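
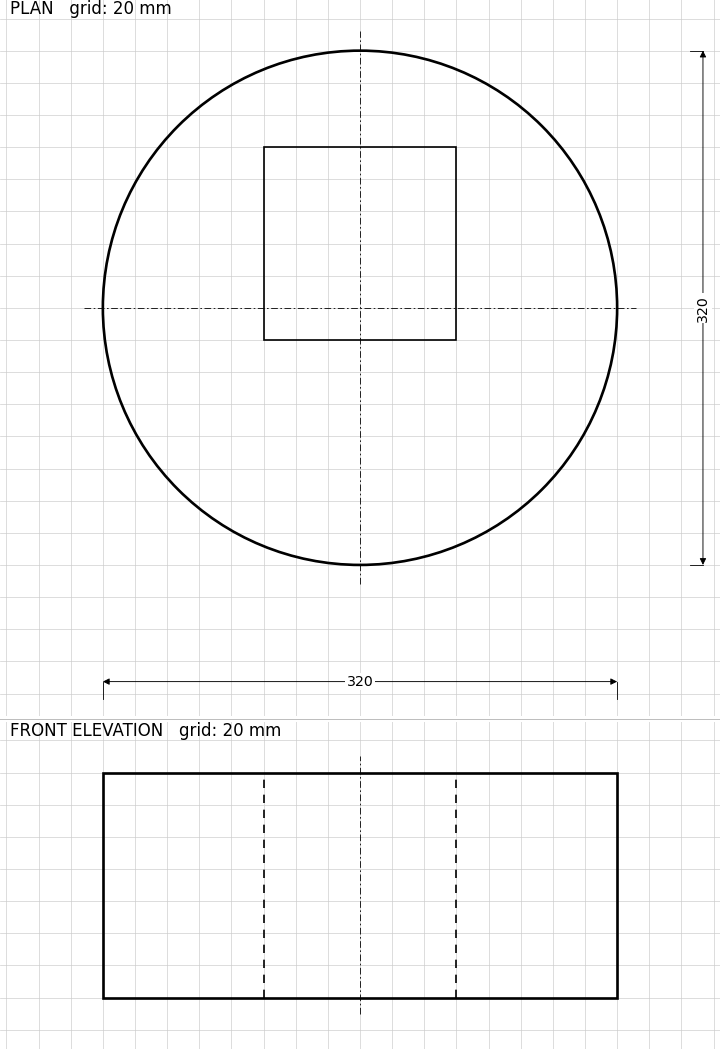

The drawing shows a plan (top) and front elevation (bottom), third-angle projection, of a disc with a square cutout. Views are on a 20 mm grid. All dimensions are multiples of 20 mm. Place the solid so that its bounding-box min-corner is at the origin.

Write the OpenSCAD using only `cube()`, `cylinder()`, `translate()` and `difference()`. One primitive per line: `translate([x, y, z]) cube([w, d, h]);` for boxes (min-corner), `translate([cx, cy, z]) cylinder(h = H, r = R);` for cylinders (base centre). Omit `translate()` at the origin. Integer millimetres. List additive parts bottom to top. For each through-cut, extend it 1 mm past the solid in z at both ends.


difference() {
  translate([160, 160, 0]) cylinder(h = 140, r = 160);
  translate([100, 140, -1]) cube([120, 120, 142]);
}


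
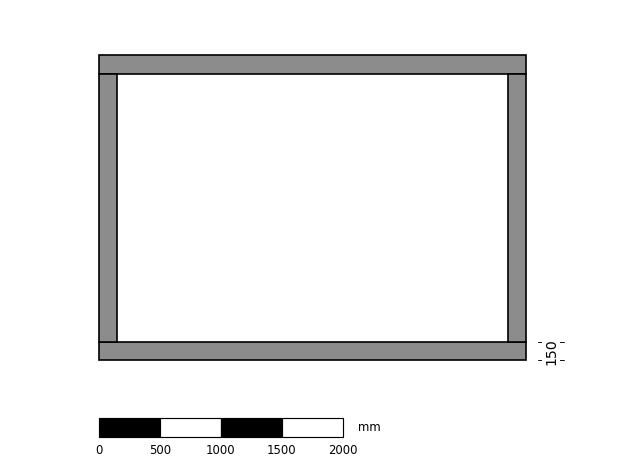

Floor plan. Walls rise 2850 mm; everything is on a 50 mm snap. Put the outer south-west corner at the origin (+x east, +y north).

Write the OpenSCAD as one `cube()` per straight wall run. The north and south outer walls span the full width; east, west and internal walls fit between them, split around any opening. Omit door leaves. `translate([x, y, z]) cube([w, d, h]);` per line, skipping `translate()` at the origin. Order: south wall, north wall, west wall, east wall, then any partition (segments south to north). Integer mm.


cube([3500, 150, 2850]);
translate([0, 2350, 0]) cube([3500, 150, 2850]);
translate([0, 150, 0]) cube([150, 2200, 2850]);
translate([3350, 150, 0]) cube([150, 2200, 2850]);


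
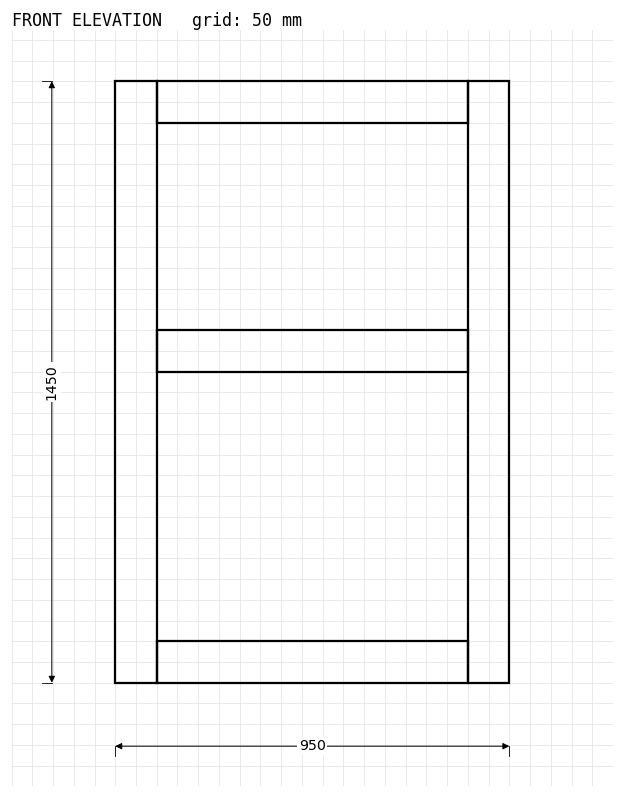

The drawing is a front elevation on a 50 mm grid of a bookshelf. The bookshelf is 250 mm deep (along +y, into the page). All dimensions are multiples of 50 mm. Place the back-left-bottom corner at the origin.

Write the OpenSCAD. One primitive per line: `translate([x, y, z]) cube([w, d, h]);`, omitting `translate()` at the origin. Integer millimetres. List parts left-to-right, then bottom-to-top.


cube([100, 250, 1450]);
translate([100, 0, 0]) cube([750, 250, 100]);
translate([100, 0, 750]) cube([750, 250, 100]);
translate([100, 0, 1350]) cube([750, 250, 100]);
translate([850, 0, 0]) cube([100, 250, 1450]);


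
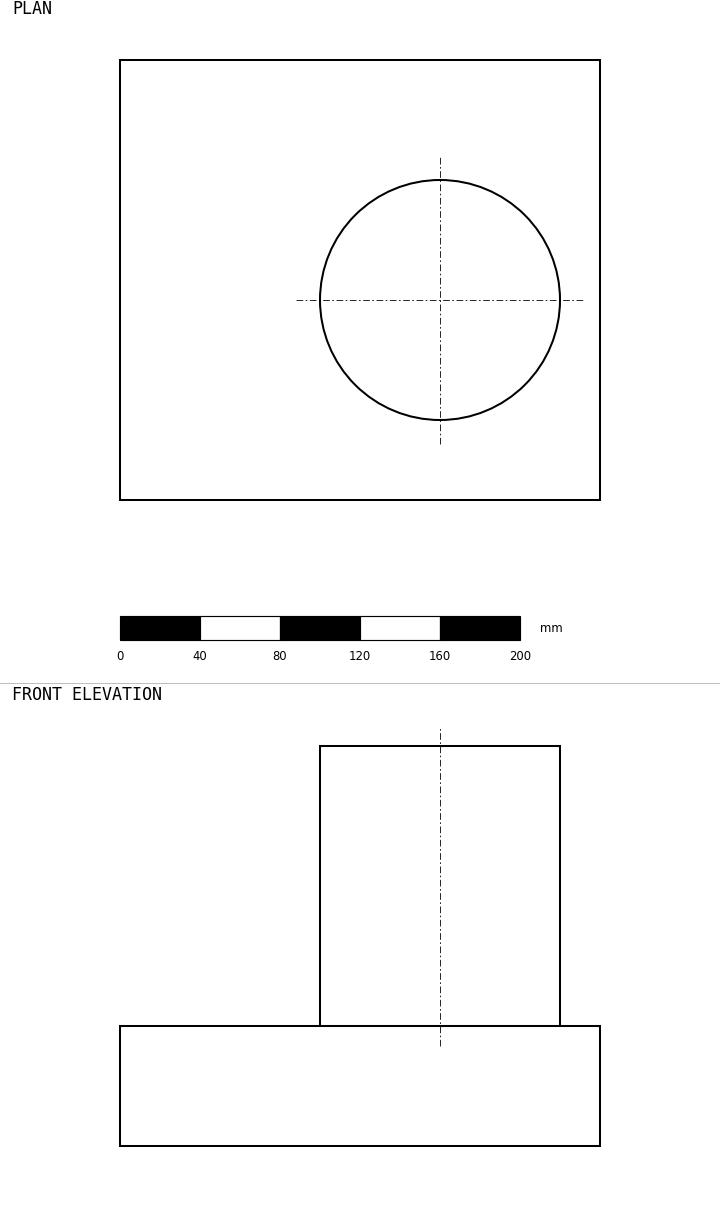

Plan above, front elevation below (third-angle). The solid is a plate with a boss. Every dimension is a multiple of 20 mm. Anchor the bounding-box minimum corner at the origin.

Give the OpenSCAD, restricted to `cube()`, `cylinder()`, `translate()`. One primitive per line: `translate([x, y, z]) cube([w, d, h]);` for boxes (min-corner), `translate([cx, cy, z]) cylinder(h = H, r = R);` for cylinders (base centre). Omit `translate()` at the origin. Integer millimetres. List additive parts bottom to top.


cube([240, 220, 60]);
translate([160, 100, 60]) cylinder(h = 140, r = 60);


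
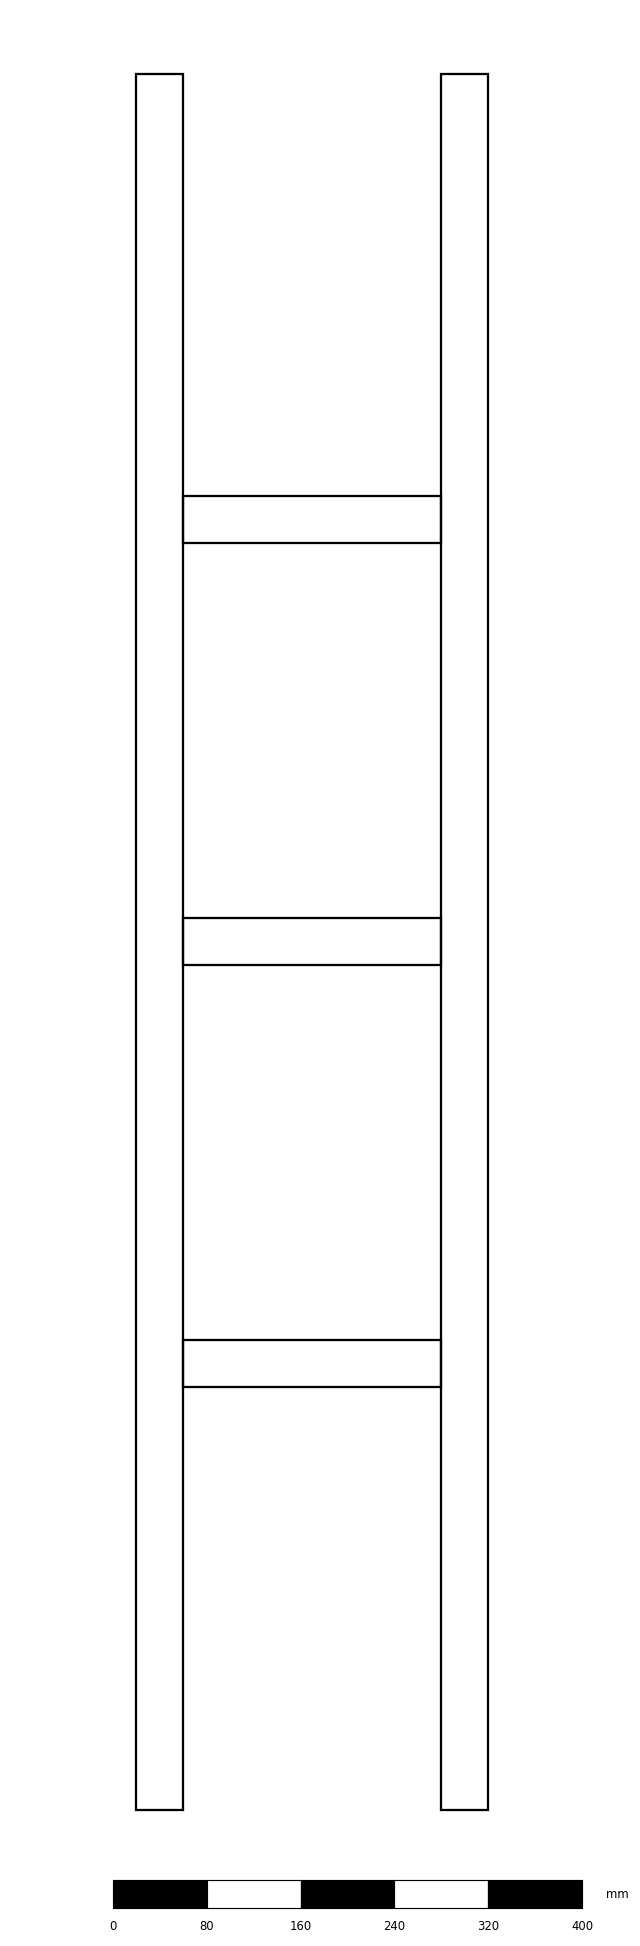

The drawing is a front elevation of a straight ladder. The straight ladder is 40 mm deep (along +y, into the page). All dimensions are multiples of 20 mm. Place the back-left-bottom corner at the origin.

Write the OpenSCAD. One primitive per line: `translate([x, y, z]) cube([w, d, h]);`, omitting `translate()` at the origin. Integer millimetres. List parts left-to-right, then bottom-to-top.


cube([40, 40, 1480]);
translate([40, 0, 360]) cube([220, 40, 40]);
translate([40, 0, 720]) cube([220, 40, 40]);
translate([40, 0, 1080]) cube([220, 40, 40]);
translate([260, 0, 0]) cube([40, 40, 1480]);


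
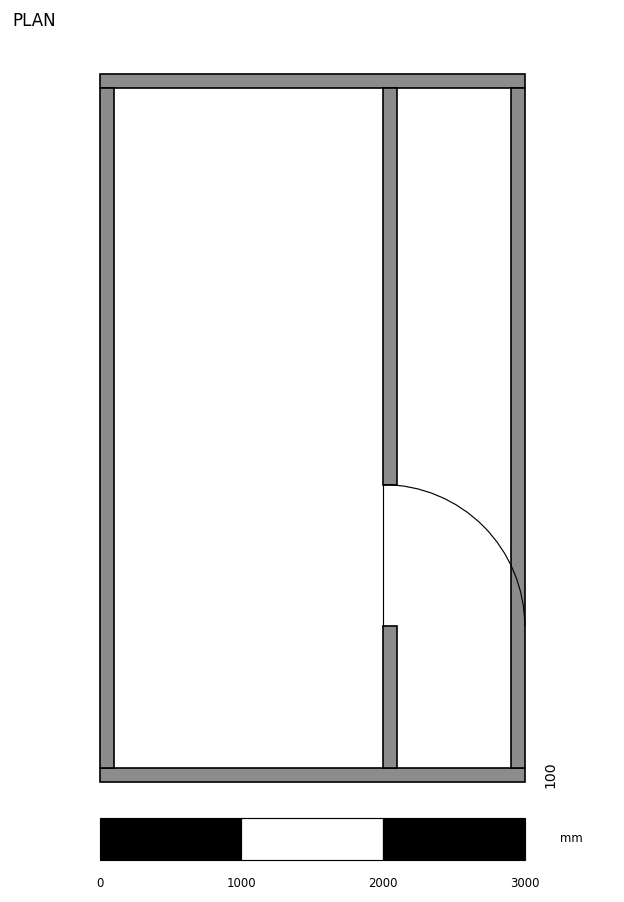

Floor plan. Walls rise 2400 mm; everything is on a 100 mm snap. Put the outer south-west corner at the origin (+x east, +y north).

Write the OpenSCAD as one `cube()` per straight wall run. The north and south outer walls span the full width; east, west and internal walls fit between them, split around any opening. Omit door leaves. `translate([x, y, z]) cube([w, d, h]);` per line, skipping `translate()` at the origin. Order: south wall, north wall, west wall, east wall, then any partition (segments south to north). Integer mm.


cube([3000, 100, 2400]);
translate([0, 4900, 0]) cube([3000, 100, 2400]);
translate([0, 100, 0]) cube([100, 4800, 2400]);
translate([2900, 100, 0]) cube([100, 4800, 2400]);
translate([2000, 100, 0]) cube([100, 1000, 2400]);
translate([2000, 2100, 0]) cube([100, 2800, 2400]);


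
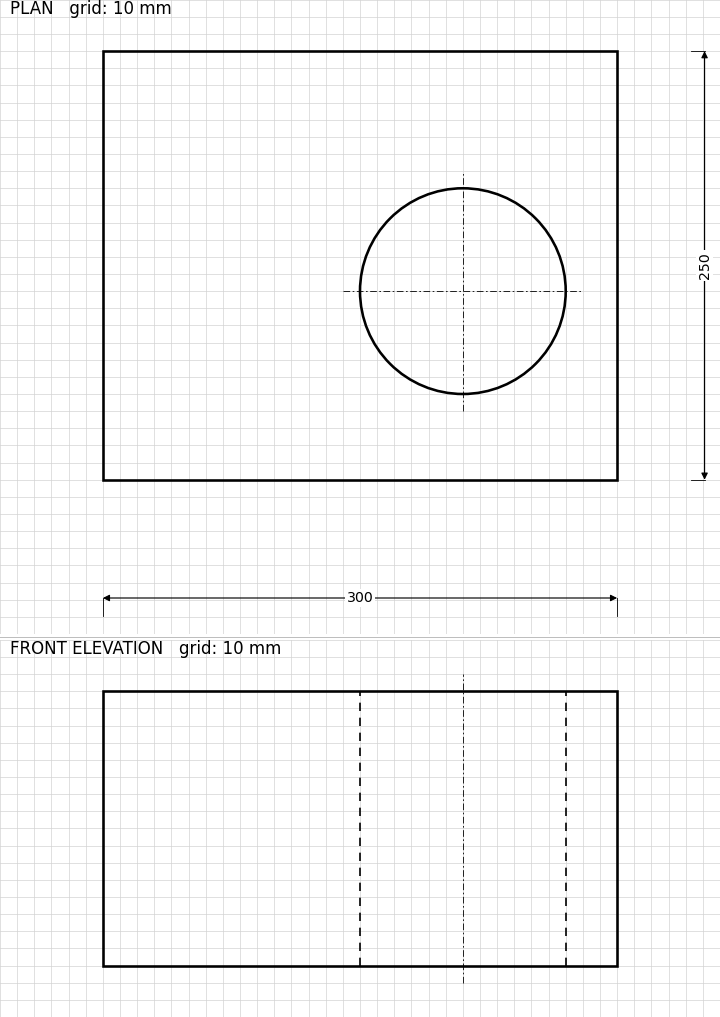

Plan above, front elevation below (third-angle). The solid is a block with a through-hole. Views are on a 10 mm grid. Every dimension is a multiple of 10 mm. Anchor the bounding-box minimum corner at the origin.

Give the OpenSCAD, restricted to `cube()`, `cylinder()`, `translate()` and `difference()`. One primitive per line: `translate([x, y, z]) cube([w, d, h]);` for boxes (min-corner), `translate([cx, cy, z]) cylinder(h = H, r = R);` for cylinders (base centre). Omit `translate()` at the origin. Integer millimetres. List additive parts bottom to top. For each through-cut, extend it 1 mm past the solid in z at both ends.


difference() {
  cube([300, 250, 160]);
  translate([210, 110, -1]) cylinder(h = 162, r = 60);
}


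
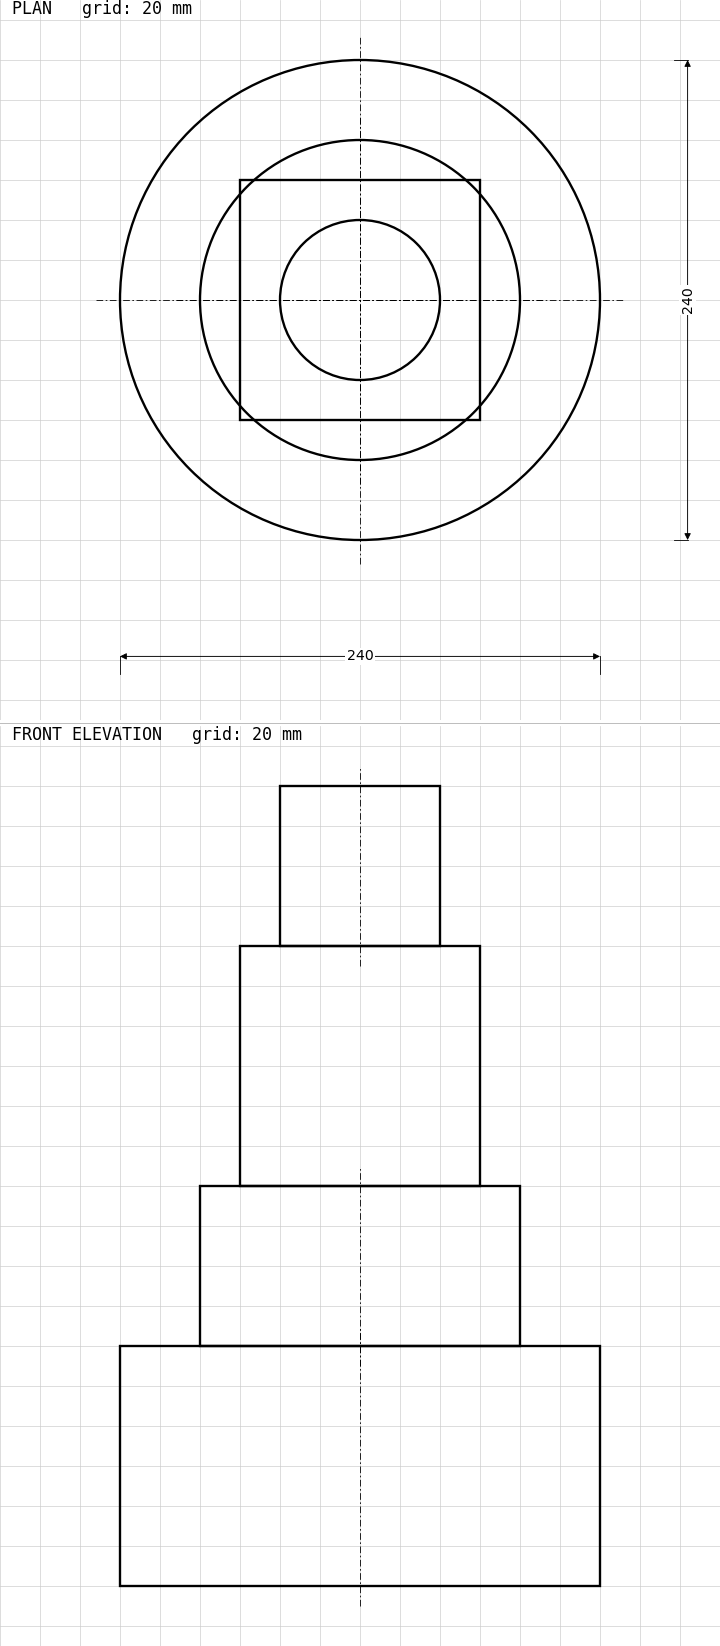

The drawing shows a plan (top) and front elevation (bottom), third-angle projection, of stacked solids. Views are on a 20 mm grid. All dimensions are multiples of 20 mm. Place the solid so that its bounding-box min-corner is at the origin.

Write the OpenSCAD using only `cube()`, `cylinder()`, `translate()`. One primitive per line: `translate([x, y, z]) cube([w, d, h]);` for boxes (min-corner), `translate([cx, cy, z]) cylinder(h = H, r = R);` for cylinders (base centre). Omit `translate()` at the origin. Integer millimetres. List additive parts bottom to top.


translate([120, 120, 0]) cylinder(h = 120, r = 120);
translate([120, 120, 120]) cylinder(h = 80, r = 80);
translate([60, 60, 200]) cube([120, 120, 120]);
translate([120, 120, 320]) cylinder(h = 80, r = 40);


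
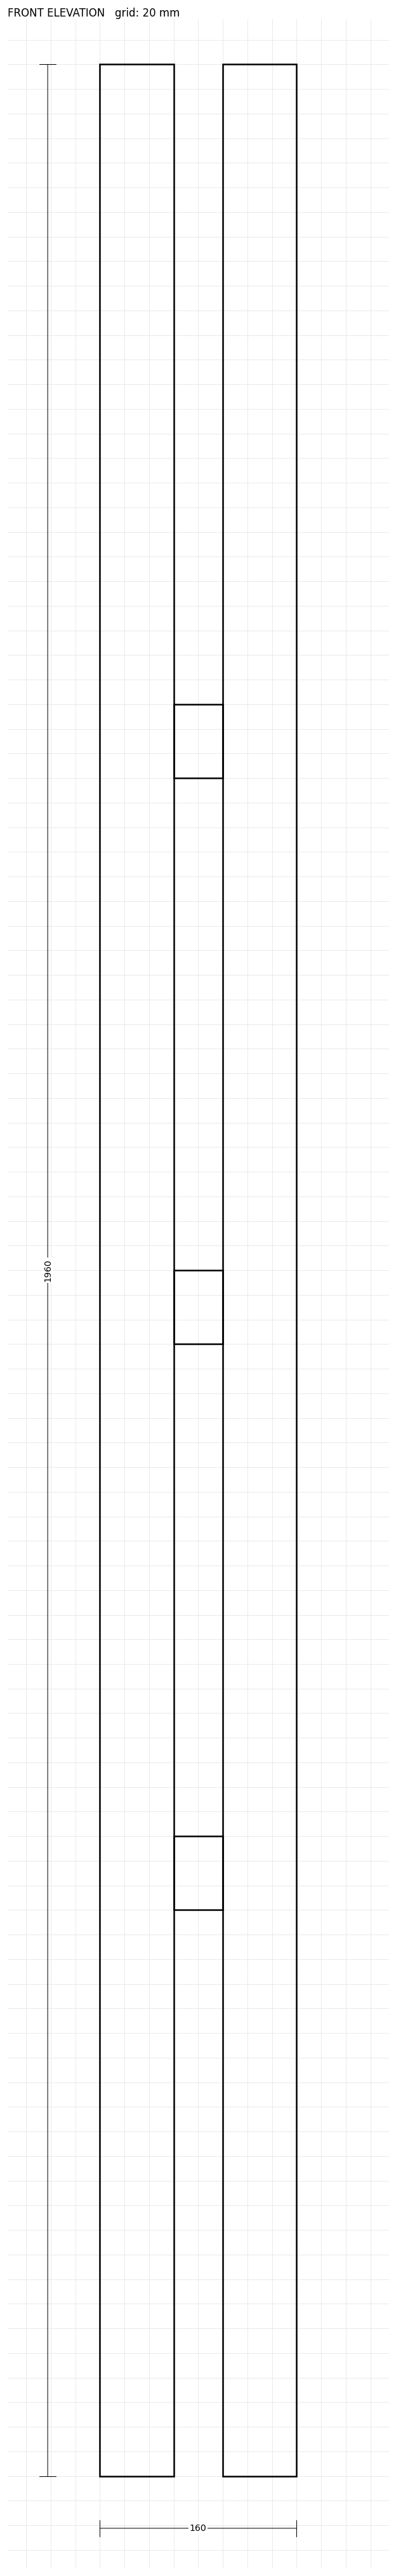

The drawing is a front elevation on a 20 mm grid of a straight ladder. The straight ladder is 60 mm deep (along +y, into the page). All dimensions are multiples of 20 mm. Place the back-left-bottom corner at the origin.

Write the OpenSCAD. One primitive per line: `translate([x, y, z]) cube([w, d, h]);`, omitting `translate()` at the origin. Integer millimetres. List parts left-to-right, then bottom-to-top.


cube([60, 60, 1960]);
translate([60, 0, 460]) cube([40, 60, 60]);
translate([60, 0, 920]) cube([40, 60, 60]);
translate([60, 0, 1380]) cube([40, 60, 60]);
translate([100, 0, 0]) cube([60, 60, 1960]);


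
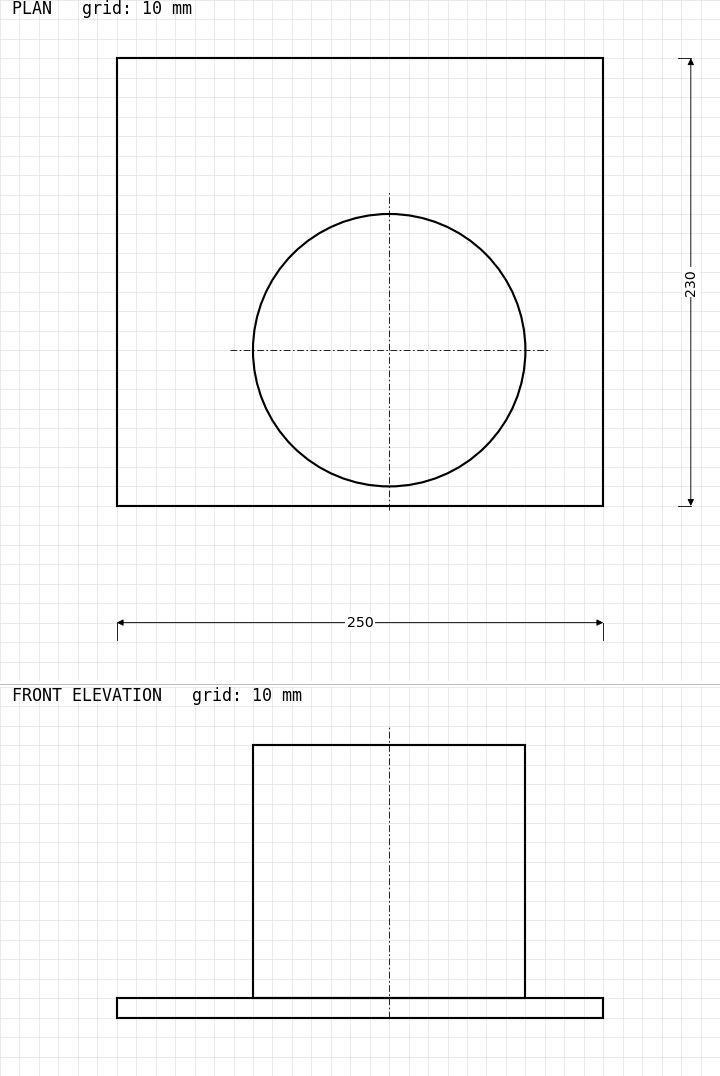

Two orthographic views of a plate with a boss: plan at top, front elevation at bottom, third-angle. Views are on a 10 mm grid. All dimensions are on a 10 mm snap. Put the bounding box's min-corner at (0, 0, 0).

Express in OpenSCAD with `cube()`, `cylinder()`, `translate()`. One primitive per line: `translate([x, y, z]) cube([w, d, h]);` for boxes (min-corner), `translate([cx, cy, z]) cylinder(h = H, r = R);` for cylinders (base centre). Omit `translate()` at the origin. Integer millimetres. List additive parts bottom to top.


cube([250, 230, 10]);
translate([140, 80, 10]) cylinder(h = 130, r = 70);


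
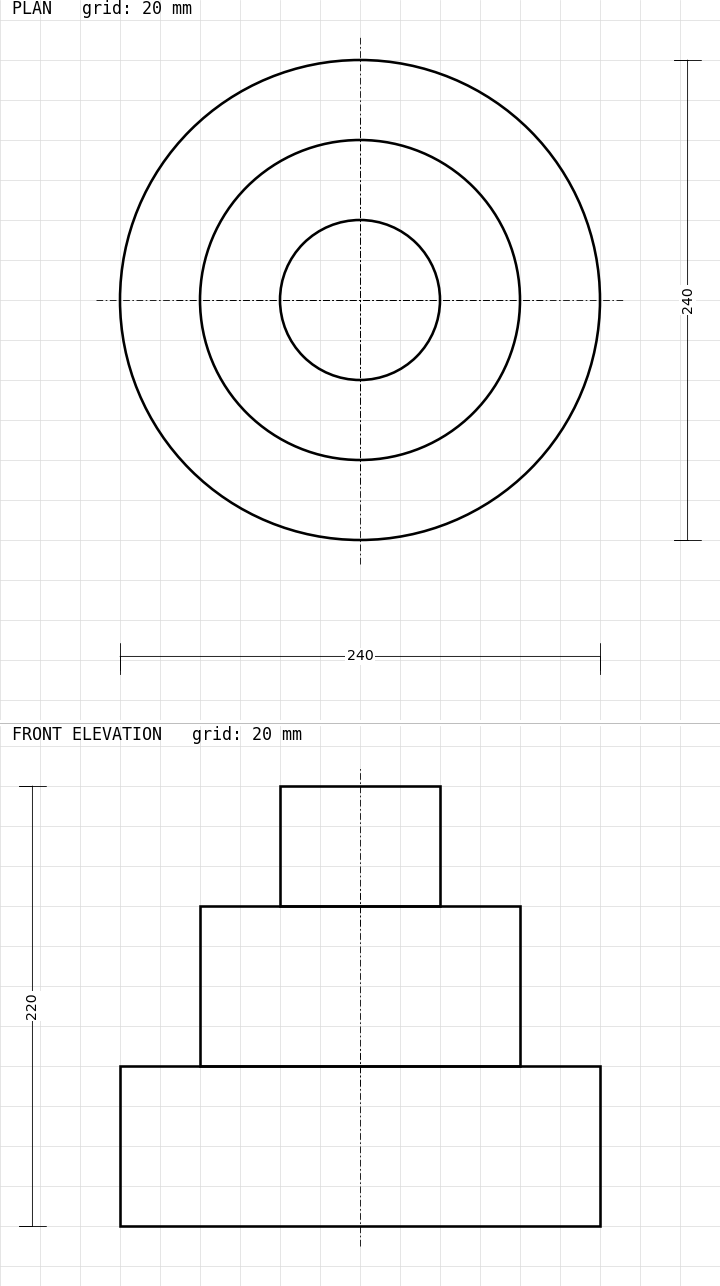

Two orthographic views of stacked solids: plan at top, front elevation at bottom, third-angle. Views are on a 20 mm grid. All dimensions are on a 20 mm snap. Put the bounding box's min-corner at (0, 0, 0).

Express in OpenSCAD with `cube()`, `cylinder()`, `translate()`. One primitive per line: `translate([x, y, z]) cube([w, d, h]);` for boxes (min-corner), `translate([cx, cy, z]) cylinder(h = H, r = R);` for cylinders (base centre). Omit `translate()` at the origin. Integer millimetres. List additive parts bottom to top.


translate([120, 120, 0]) cylinder(h = 80, r = 120);
translate([120, 120, 80]) cylinder(h = 80, r = 80);
translate([120, 120, 160]) cylinder(h = 60, r = 40);


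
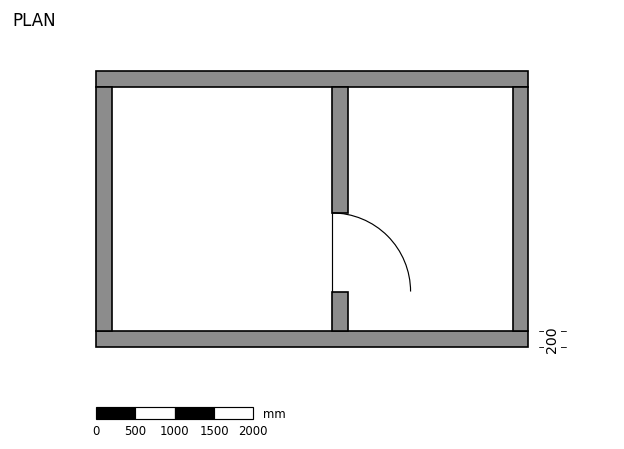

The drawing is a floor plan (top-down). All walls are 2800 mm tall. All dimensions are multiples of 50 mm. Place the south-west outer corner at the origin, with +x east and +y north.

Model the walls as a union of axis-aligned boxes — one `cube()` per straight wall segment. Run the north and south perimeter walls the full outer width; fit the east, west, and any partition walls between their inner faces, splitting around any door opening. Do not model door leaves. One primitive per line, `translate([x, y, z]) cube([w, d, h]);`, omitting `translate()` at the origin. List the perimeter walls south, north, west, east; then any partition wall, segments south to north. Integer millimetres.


cube([5500, 200, 2800]);
translate([0, 3300, 0]) cube([5500, 200, 2800]);
translate([0, 200, 0]) cube([200, 3100, 2800]);
translate([5300, 200, 0]) cube([200, 3100, 2800]);
translate([3000, 200, 0]) cube([200, 500, 2800]);
translate([3000, 1700, 0]) cube([200, 1600, 2800]);


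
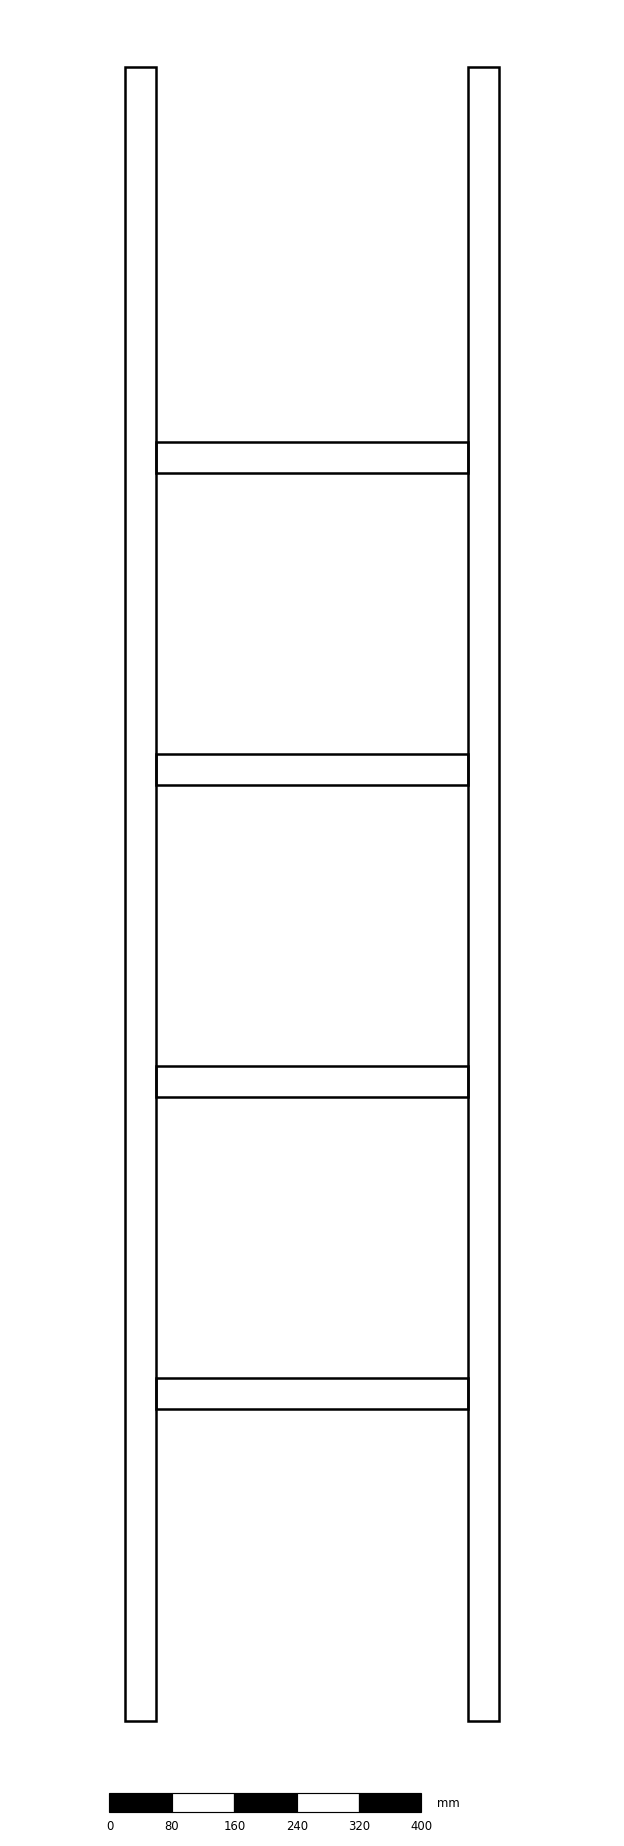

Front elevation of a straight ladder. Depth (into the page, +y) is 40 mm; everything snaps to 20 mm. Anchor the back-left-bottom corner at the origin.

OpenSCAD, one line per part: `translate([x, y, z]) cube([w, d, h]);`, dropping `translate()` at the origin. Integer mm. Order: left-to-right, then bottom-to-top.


cube([40, 40, 2120]);
translate([40, 0, 400]) cube([400, 40, 40]);
translate([40, 0, 800]) cube([400, 40, 40]);
translate([40, 0, 1200]) cube([400, 40, 40]);
translate([40, 0, 1600]) cube([400, 40, 40]);
translate([440, 0, 0]) cube([40, 40, 2120]);


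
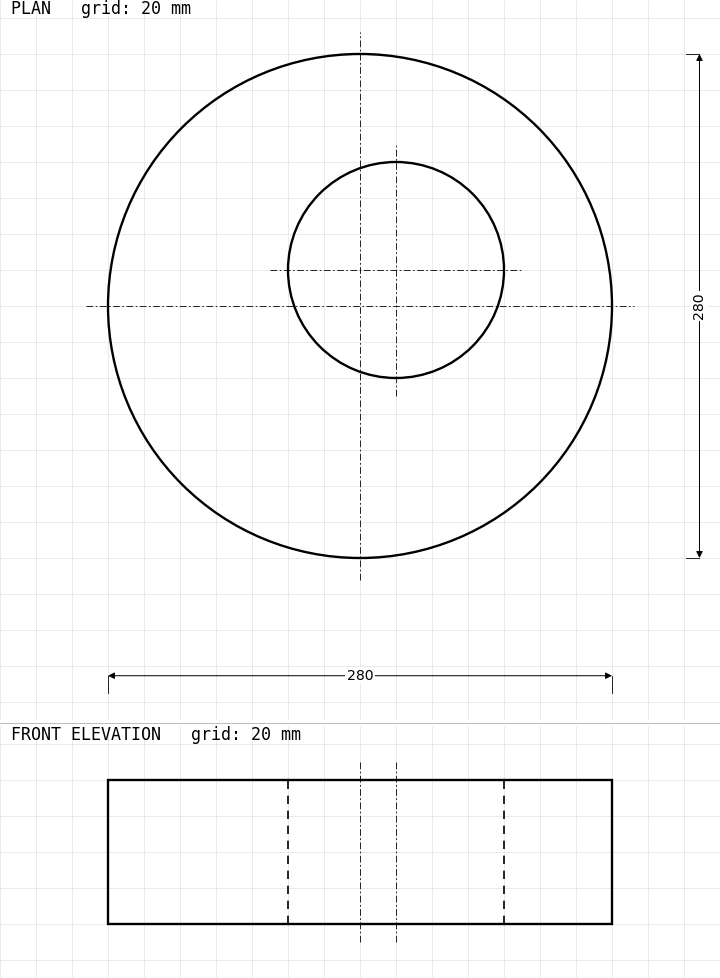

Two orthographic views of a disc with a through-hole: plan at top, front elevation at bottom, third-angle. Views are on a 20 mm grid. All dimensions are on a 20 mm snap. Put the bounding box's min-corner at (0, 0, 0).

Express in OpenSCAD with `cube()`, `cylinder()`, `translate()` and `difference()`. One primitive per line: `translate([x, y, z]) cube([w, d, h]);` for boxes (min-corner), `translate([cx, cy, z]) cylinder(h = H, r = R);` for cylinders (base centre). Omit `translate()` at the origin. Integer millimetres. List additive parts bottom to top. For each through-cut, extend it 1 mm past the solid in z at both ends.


difference() {
  translate([140, 140, 0]) cylinder(h = 80, r = 140);
  translate([160, 160, -1]) cylinder(h = 82, r = 60);
}


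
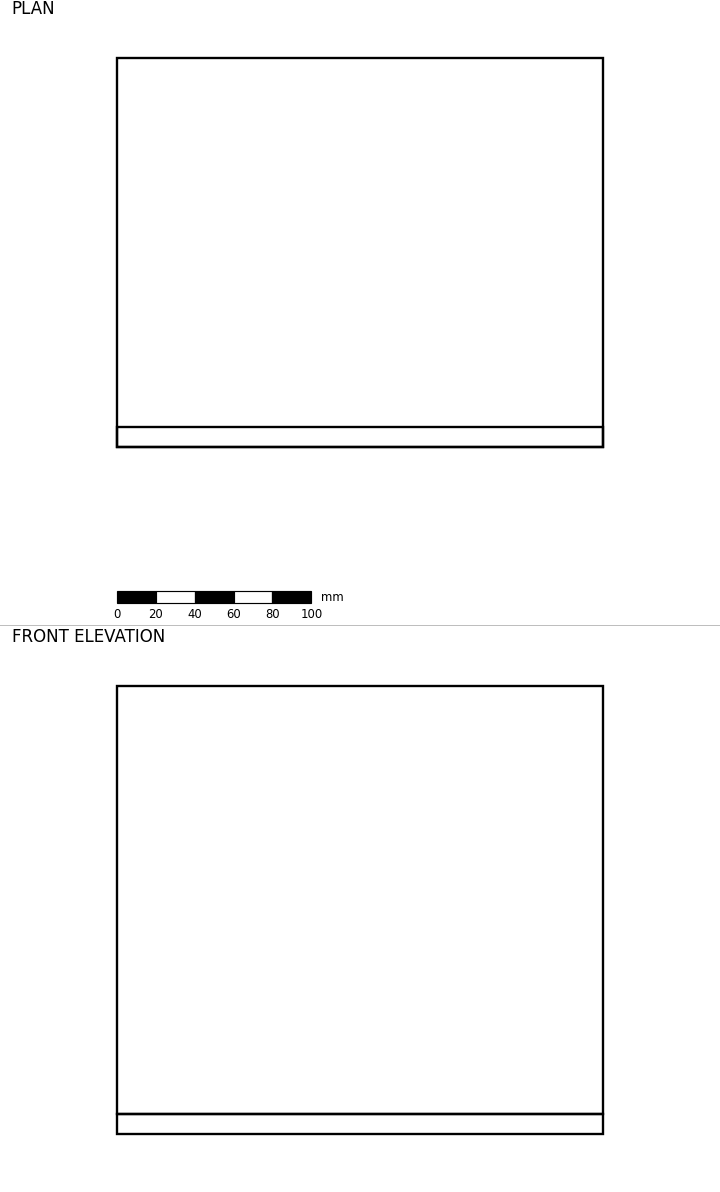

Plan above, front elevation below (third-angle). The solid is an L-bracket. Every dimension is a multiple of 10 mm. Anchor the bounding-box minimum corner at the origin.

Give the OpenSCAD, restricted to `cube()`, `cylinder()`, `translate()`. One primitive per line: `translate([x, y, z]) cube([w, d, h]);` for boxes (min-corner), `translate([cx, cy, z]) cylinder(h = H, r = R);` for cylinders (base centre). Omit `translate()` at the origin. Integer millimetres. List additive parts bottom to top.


cube([250, 200, 10]);
translate([0, 0, 10]) cube([250, 10, 220]);


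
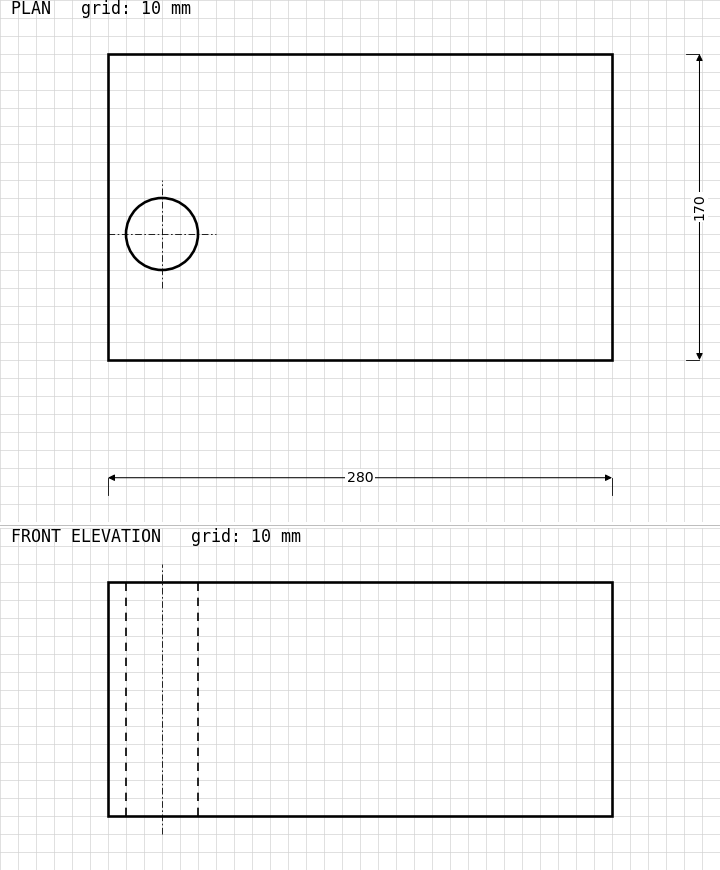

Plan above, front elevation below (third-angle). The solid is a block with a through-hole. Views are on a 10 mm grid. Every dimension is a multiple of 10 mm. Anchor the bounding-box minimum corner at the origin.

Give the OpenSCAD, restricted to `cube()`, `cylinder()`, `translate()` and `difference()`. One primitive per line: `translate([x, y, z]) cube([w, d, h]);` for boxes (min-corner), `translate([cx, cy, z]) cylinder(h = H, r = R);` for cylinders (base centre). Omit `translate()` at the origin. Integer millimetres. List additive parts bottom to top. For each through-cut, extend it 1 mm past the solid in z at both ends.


difference() {
  cube([280, 170, 130]);
  translate([30, 70, -1]) cylinder(h = 132, r = 20);
}


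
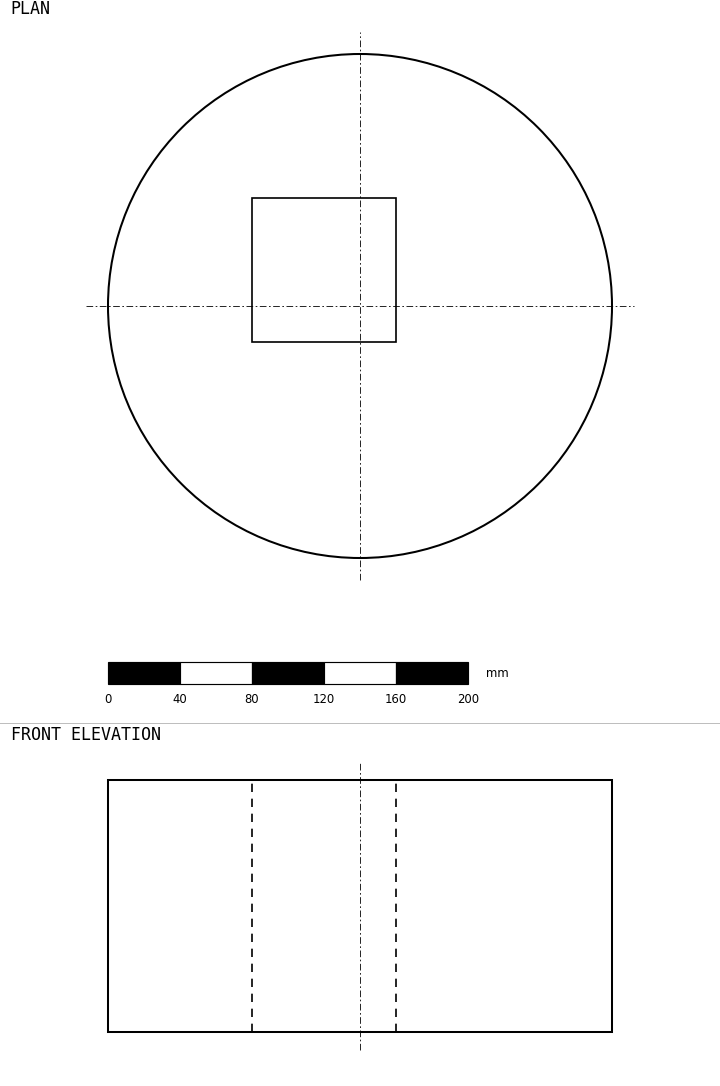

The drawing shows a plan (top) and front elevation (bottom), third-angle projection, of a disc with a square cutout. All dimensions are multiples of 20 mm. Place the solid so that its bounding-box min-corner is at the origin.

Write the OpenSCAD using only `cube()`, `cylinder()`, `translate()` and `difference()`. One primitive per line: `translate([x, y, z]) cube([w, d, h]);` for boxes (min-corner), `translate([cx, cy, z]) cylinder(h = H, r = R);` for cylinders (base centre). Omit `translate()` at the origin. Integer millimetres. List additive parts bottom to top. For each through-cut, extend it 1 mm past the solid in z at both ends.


difference() {
  translate([140, 140, 0]) cylinder(h = 140, r = 140);
  translate([80, 120, -1]) cube([80, 80, 142]);
}


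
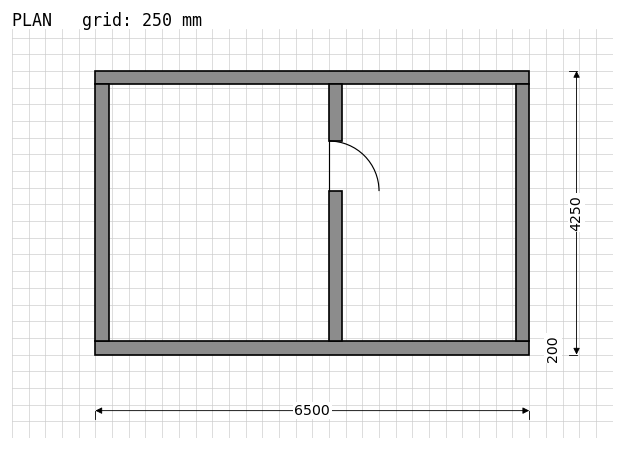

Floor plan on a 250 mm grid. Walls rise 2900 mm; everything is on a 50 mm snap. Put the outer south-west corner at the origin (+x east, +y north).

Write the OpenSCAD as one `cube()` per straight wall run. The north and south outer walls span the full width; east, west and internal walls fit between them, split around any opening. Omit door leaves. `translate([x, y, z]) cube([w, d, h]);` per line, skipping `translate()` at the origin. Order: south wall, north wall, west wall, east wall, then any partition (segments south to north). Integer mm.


cube([6500, 200, 2900]);
translate([0, 4050, 0]) cube([6500, 200, 2900]);
translate([0, 200, 0]) cube([200, 3850, 2900]);
translate([6300, 200, 0]) cube([200, 3850, 2900]);
translate([3500, 200, 0]) cube([200, 2250, 2900]);
translate([3500, 3200, 0]) cube([200, 850, 2900]);


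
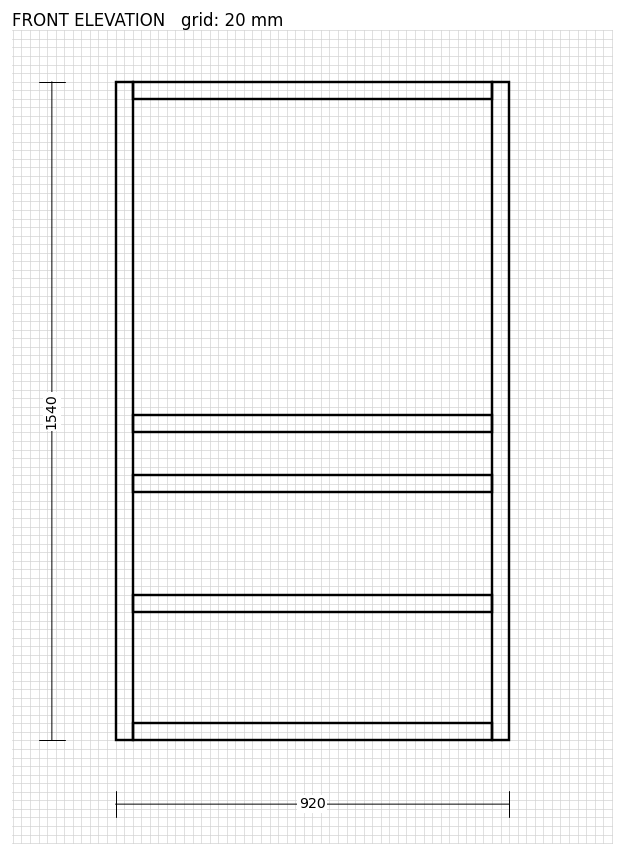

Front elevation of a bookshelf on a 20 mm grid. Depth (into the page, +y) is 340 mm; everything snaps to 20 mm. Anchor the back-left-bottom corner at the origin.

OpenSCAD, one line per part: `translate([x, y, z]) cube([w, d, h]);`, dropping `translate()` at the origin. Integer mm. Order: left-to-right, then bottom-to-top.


cube([40, 340, 1540]);
translate([40, 0, 0]) cube([840, 340, 40]);
translate([40, 0, 300]) cube([840, 340, 40]);
translate([40, 0, 580]) cube([840, 340, 40]);
translate([40, 0, 720]) cube([840, 340, 40]);
translate([40, 0, 1500]) cube([840, 340, 40]);
translate([880, 0, 0]) cube([40, 340, 1540]);


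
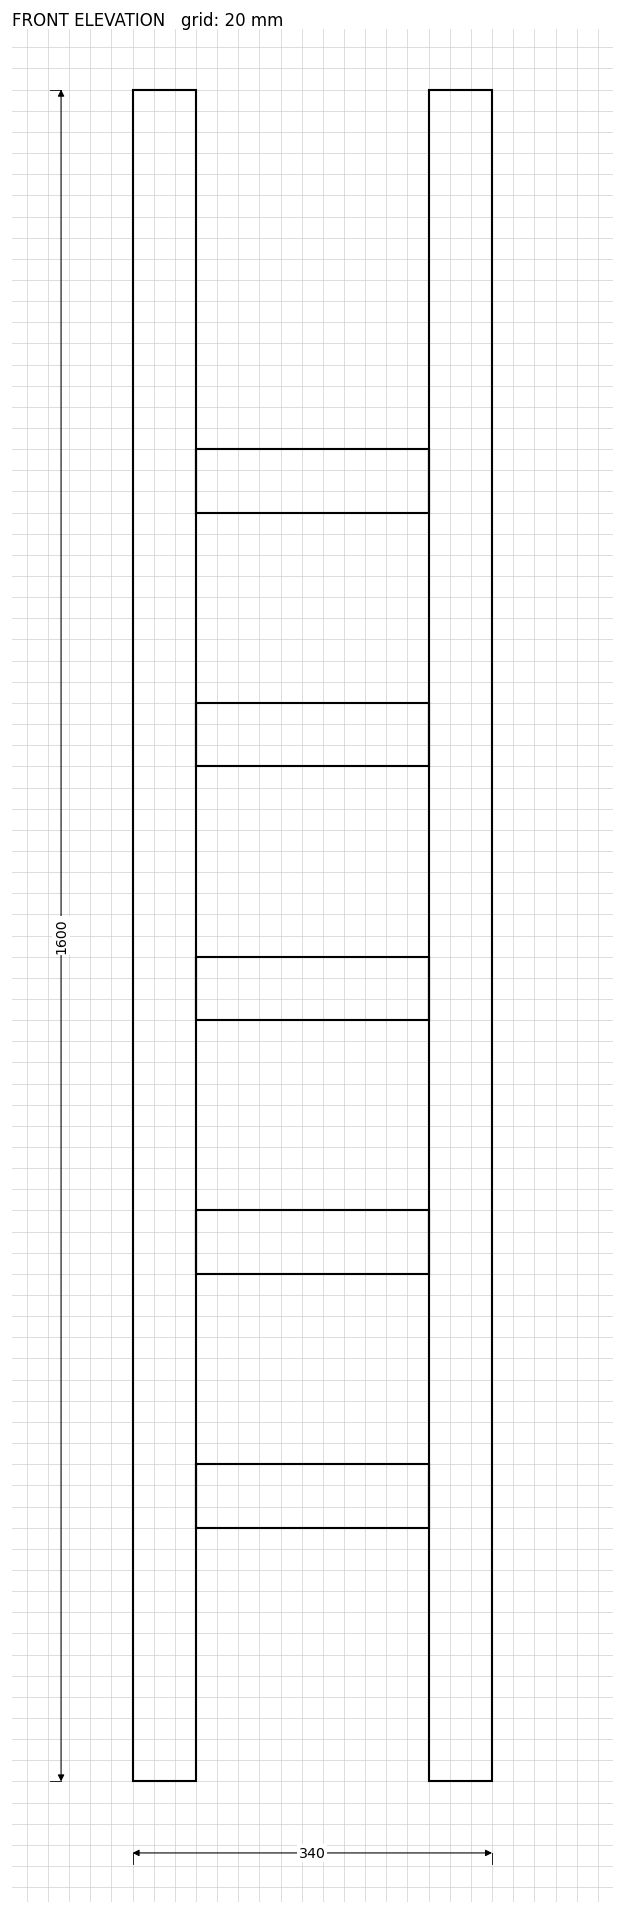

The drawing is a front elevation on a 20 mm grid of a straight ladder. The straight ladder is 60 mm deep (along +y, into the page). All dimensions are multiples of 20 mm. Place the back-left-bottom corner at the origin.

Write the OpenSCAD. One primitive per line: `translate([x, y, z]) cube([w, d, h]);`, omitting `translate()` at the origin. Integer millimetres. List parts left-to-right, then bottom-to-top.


cube([60, 60, 1600]);
translate([60, 0, 240]) cube([220, 60, 60]);
translate([60, 0, 480]) cube([220, 60, 60]);
translate([60, 0, 720]) cube([220, 60, 60]);
translate([60, 0, 960]) cube([220, 60, 60]);
translate([60, 0, 1200]) cube([220, 60, 60]);
translate([280, 0, 0]) cube([60, 60, 1600]);


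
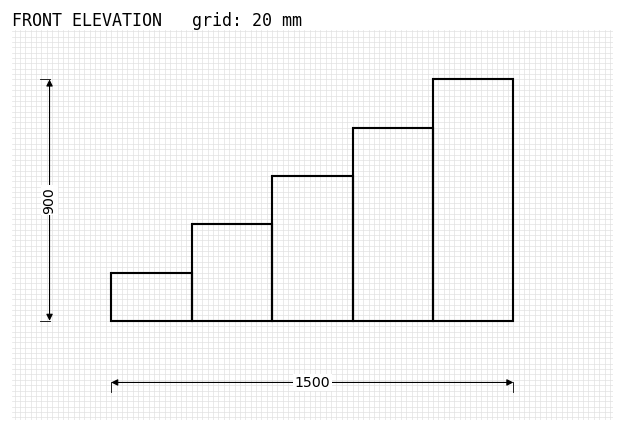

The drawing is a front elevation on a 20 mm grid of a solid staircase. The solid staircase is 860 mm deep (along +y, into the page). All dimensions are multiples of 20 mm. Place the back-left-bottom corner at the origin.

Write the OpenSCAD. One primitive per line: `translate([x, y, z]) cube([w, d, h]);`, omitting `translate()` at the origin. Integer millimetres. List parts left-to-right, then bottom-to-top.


cube([300, 860, 180]);
translate([300, 0, 0]) cube([300, 860, 360]);
translate([600, 0, 0]) cube([300, 860, 540]);
translate([900, 0, 0]) cube([300, 860, 720]);
translate([1200, 0, 0]) cube([300, 860, 900]);


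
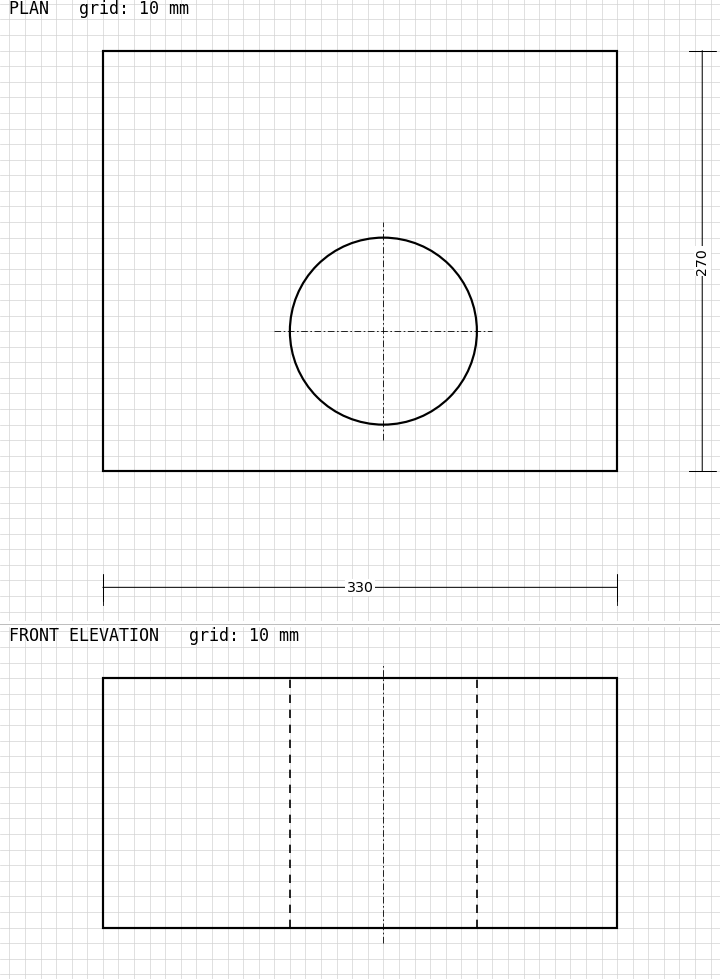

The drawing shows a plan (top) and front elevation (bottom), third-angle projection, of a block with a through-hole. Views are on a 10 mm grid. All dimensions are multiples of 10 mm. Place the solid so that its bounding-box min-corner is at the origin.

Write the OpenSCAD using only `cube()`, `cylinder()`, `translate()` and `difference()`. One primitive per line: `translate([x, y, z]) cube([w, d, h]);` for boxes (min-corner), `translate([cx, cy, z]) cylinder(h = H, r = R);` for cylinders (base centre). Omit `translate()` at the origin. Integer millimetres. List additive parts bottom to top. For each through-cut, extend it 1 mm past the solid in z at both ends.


difference() {
  cube([330, 270, 160]);
  translate([180, 90, -1]) cylinder(h = 162, r = 60);
}


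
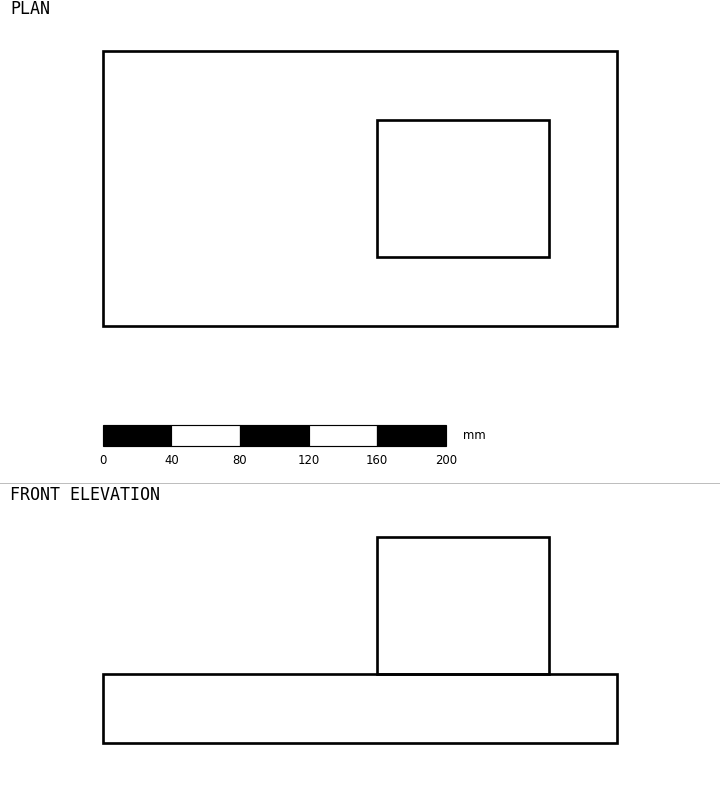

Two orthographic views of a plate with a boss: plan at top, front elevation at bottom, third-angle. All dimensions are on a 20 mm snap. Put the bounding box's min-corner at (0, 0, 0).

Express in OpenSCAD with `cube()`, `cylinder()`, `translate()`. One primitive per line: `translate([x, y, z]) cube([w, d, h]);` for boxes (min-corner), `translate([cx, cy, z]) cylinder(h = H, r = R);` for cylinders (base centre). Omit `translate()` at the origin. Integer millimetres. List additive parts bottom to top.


cube([300, 160, 40]);
translate([160, 40, 40]) cube([100, 80, 80]);


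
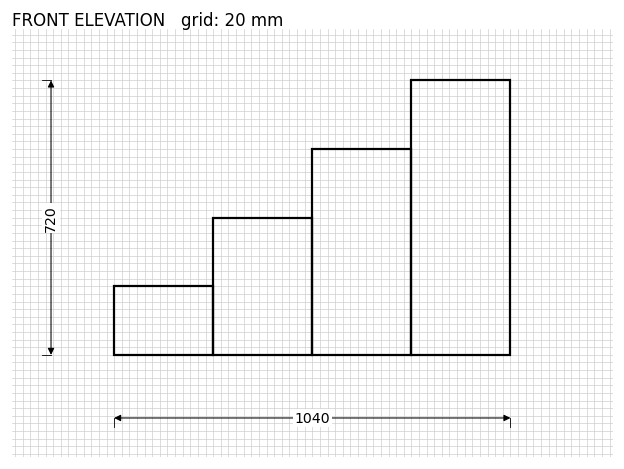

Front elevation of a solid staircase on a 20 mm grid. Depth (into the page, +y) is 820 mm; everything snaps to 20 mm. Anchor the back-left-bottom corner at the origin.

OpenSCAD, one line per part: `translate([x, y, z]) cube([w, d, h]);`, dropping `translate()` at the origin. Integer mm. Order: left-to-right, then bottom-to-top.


cube([260, 820, 180]);
translate([260, 0, 0]) cube([260, 820, 360]);
translate([520, 0, 0]) cube([260, 820, 540]);
translate([780, 0, 0]) cube([260, 820, 720]);


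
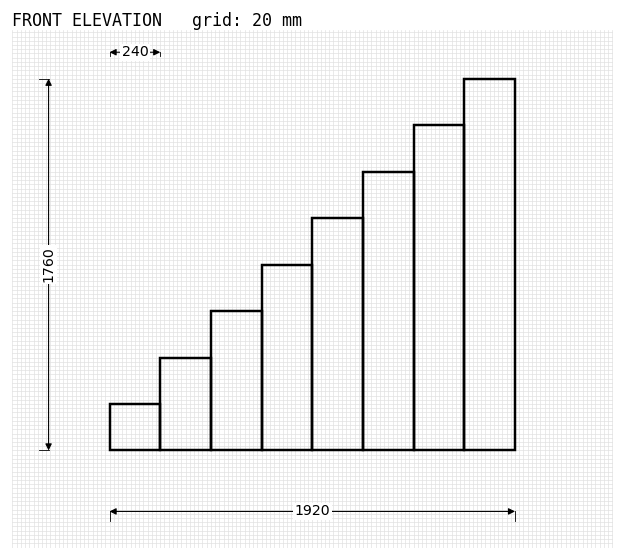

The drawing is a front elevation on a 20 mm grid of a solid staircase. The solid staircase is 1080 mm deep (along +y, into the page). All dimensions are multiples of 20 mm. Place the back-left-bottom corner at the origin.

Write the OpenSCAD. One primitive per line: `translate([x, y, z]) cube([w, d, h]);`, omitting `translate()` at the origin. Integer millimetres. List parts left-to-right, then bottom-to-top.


cube([240, 1080, 220]);
translate([240, 0, 0]) cube([240, 1080, 440]);
translate([480, 0, 0]) cube([240, 1080, 660]);
translate([720, 0, 0]) cube([240, 1080, 880]);
translate([960, 0, 0]) cube([240, 1080, 1100]);
translate([1200, 0, 0]) cube([240, 1080, 1320]);
translate([1440, 0, 0]) cube([240, 1080, 1540]);
translate([1680, 0, 0]) cube([240, 1080, 1760]);


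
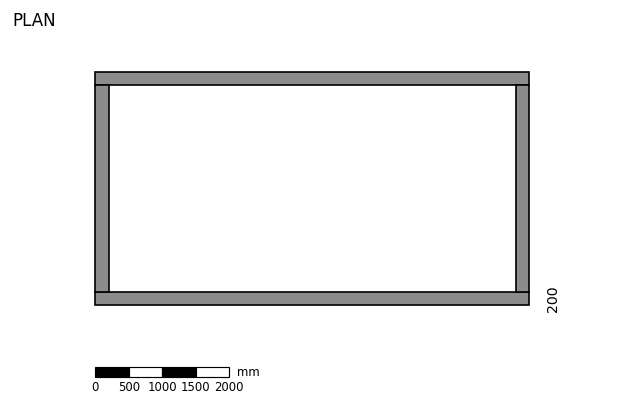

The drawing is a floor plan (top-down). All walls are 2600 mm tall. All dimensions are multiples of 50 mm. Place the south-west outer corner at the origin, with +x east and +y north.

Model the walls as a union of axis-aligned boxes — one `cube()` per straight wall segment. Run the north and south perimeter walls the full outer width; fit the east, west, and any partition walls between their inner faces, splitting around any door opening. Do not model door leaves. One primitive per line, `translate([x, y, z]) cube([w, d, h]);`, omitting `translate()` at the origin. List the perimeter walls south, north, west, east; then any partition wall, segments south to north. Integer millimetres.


cube([6500, 200, 2600]);
translate([0, 3300, 0]) cube([6500, 200, 2600]);
translate([0, 200, 0]) cube([200, 3100, 2600]);
translate([6300, 200, 0]) cube([200, 3100, 2600]);


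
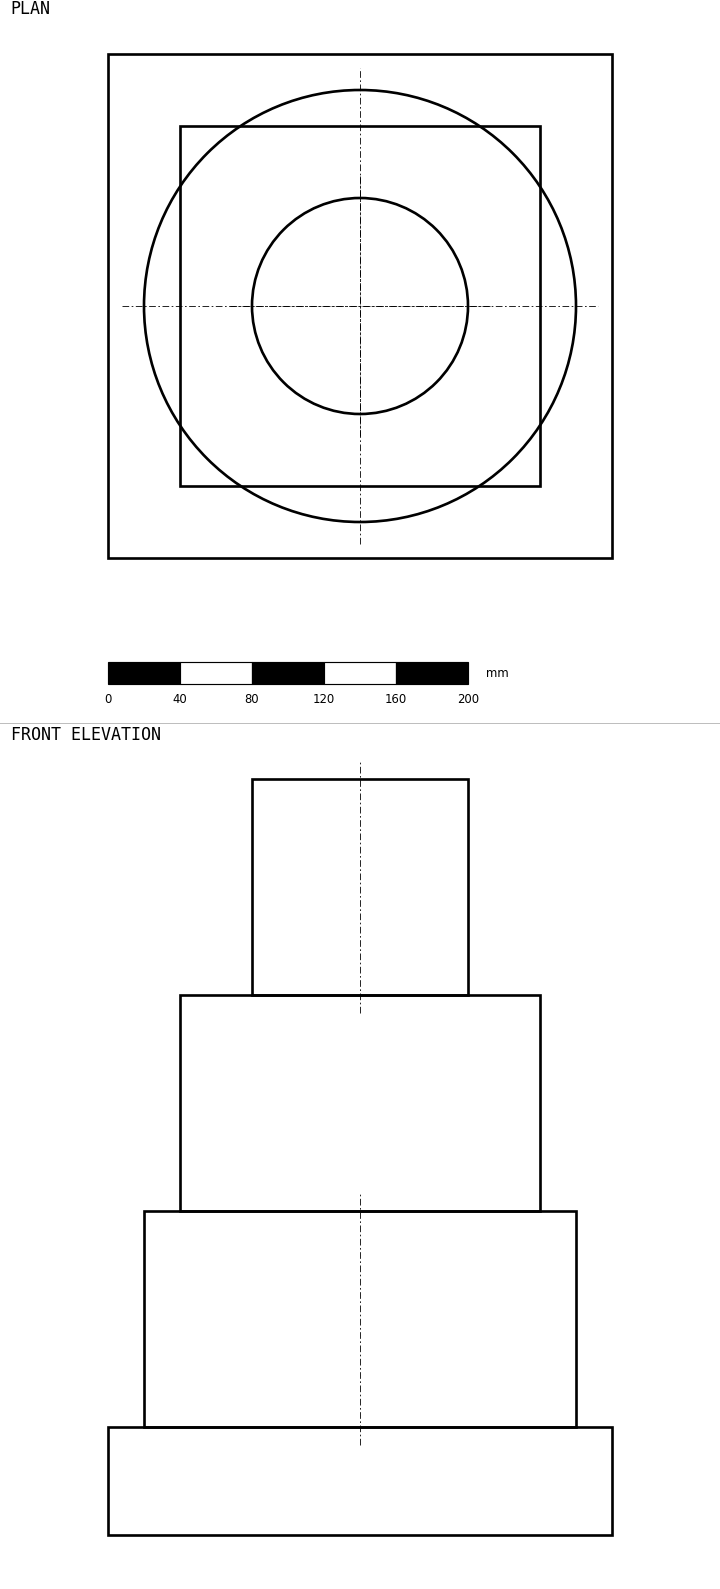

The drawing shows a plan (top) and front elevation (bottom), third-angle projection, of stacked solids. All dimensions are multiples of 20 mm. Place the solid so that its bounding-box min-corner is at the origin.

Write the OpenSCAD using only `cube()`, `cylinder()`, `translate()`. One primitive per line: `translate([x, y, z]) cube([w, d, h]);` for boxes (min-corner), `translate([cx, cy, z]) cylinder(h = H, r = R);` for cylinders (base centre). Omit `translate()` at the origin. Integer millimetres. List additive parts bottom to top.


cube([280, 280, 60]);
translate([140, 140, 60]) cylinder(h = 120, r = 120);
translate([40, 40, 180]) cube([200, 200, 120]);
translate([140, 140, 300]) cylinder(h = 120, r = 60);


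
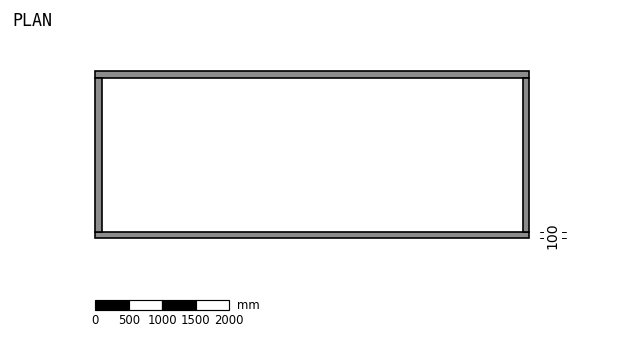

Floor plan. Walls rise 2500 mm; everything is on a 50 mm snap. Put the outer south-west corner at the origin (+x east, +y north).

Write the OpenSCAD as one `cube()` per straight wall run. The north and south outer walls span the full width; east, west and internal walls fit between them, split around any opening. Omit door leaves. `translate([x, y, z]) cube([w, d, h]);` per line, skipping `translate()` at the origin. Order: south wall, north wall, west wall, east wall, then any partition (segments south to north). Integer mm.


cube([6500, 100, 2500]);
translate([0, 2400, 0]) cube([6500, 100, 2500]);
translate([0, 100, 0]) cube([100, 2300, 2500]);
translate([6400, 100, 0]) cube([100, 2300, 2500]);


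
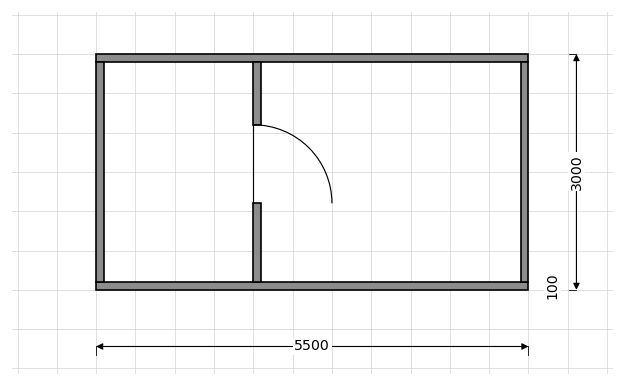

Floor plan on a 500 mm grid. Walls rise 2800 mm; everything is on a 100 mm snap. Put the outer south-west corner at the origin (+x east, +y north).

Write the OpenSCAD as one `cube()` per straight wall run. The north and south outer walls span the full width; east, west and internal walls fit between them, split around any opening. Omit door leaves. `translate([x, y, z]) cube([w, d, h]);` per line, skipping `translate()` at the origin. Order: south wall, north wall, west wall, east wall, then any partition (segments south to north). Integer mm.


cube([5500, 100, 2800]);
translate([0, 2900, 0]) cube([5500, 100, 2800]);
translate([0, 100, 0]) cube([100, 2800, 2800]);
translate([5400, 100, 0]) cube([100, 2800, 2800]);
translate([2000, 100, 0]) cube([100, 1000, 2800]);
translate([2000, 2100, 0]) cube([100, 800, 2800]);


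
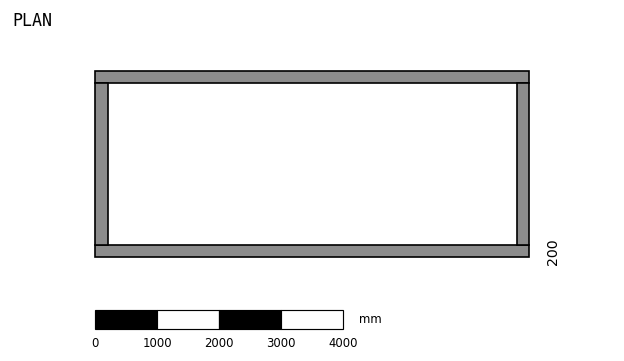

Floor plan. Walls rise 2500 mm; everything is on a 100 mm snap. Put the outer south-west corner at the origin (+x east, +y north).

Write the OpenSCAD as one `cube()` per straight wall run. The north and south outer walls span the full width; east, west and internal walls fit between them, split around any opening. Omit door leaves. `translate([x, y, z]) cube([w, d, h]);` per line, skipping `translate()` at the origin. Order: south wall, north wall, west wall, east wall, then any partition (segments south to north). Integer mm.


cube([7000, 200, 2500]);
translate([0, 2800, 0]) cube([7000, 200, 2500]);
translate([0, 200, 0]) cube([200, 2600, 2500]);
translate([6800, 200, 0]) cube([200, 2600, 2500]);


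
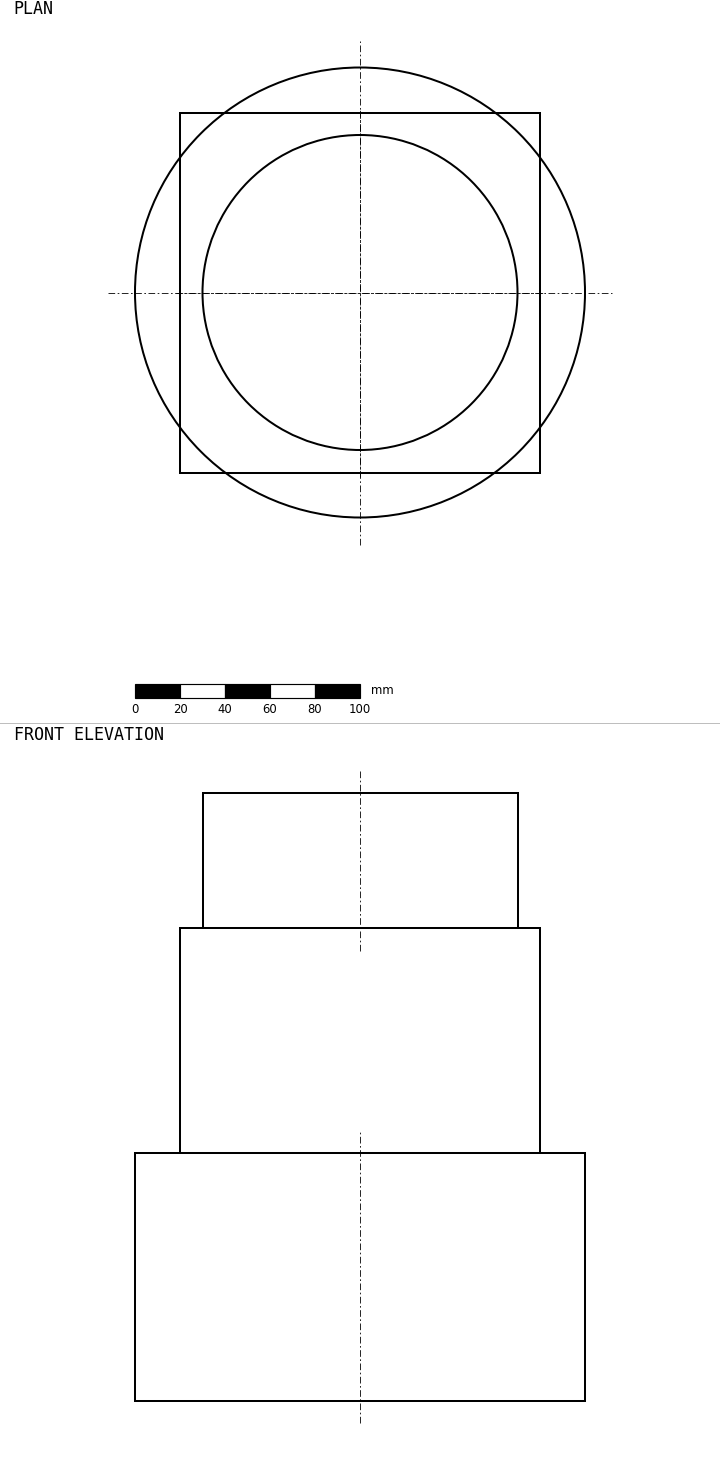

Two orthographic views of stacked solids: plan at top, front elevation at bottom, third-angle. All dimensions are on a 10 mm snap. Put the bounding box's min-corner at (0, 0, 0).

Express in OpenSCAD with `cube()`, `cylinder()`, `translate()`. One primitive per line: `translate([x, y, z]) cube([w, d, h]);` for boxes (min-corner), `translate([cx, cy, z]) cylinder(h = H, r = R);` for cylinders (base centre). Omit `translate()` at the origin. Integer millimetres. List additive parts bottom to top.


translate([100, 100, 0]) cylinder(h = 110, r = 100);
translate([20, 20, 110]) cube([160, 160, 100]);
translate([100, 100, 210]) cylinder(h = 60, r = 70);


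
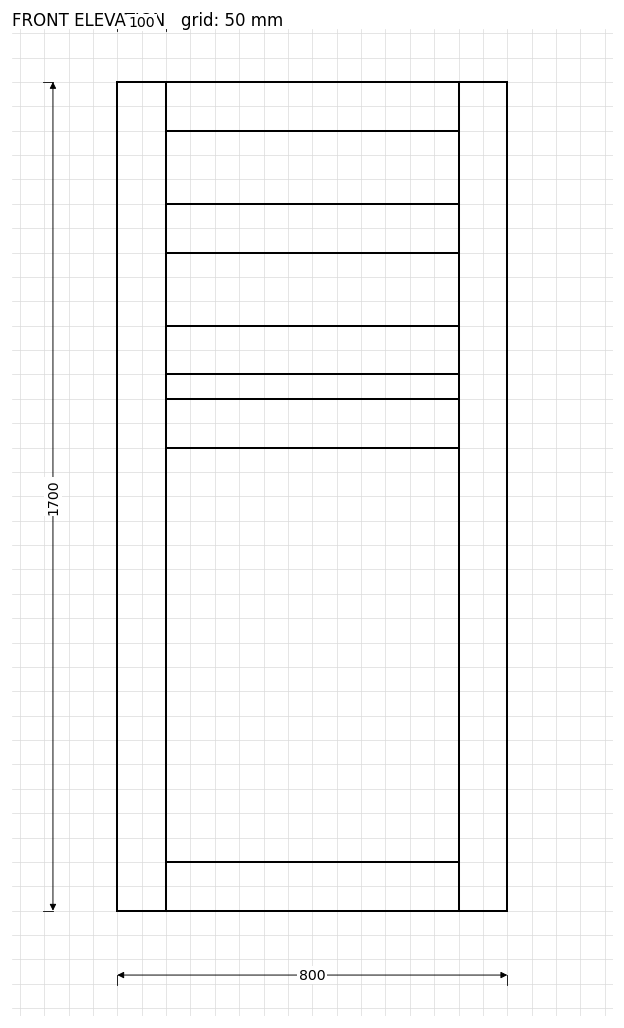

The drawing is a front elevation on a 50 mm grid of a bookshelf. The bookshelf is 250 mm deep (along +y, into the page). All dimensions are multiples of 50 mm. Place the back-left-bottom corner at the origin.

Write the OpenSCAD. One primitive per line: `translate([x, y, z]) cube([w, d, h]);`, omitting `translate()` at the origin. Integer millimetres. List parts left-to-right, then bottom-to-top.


cube([100, 250, 1700]);
translate([100, 0, 0]) cube([600, 250, 100]);
translate([100, 0, 950]) cube([600, 250, 100]);
translate([100, 0, 1100]) cube([600, 250, 100]);
translate([100, 0, 1350]) cube([600, 250, 100]);
translate([100, 0, 1600]) cube([600, 250, 100]);
translate([700, 0, 0]) cube([100, 250, 1700]);


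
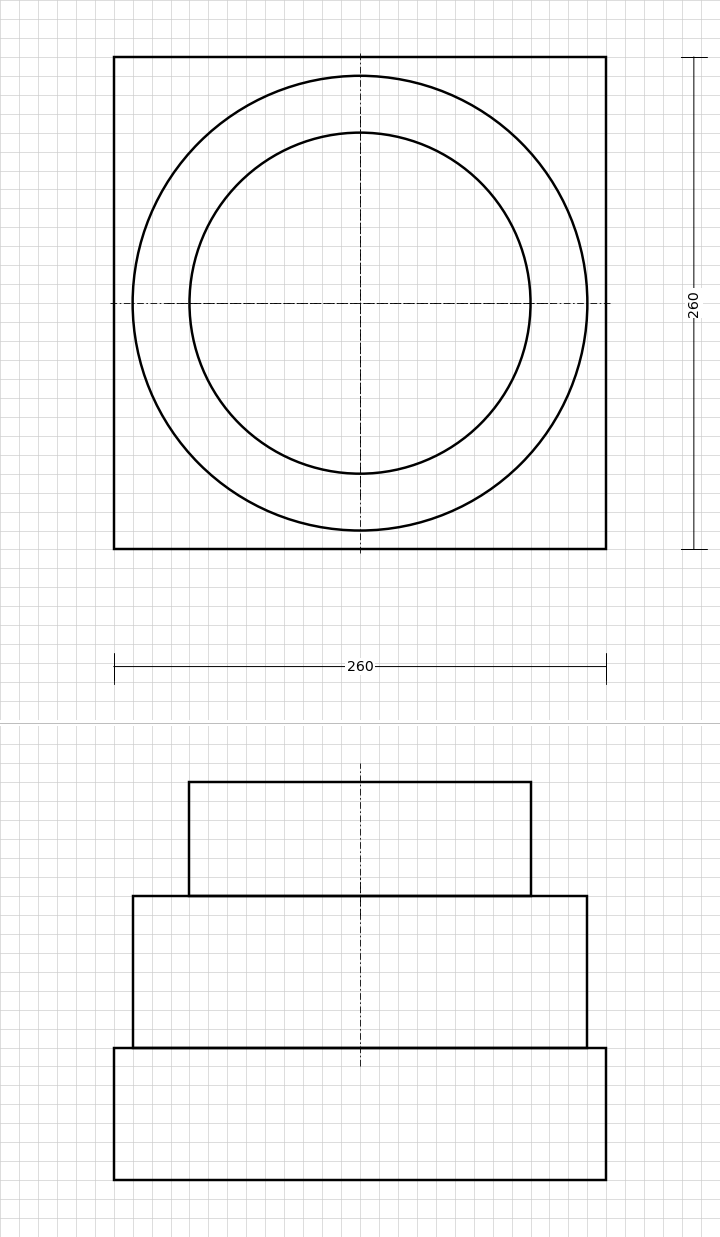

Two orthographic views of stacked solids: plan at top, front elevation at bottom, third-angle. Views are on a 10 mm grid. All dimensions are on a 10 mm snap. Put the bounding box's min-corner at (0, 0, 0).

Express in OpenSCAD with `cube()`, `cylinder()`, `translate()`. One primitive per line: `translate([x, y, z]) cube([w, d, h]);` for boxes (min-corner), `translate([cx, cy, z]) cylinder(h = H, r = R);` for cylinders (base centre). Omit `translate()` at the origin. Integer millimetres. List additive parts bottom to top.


cube([260, 260, 70]);
translate([130, 130, 70]) cylinder(h = 80, r = 120);
translate([130, 130, 150]) cylinder(h = 60, r = 90);


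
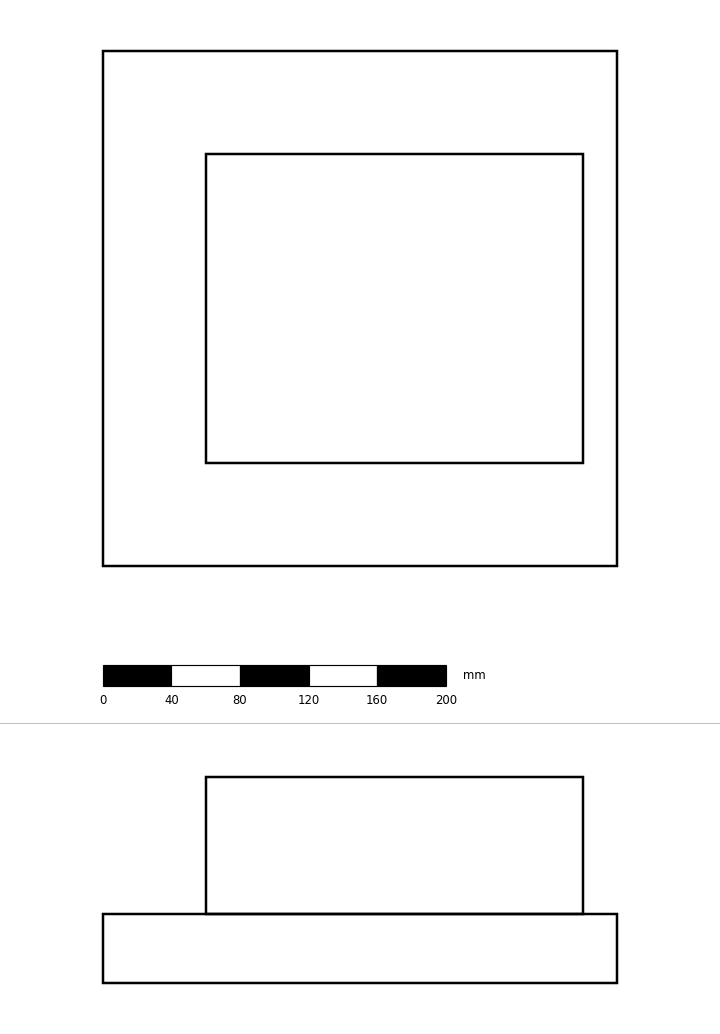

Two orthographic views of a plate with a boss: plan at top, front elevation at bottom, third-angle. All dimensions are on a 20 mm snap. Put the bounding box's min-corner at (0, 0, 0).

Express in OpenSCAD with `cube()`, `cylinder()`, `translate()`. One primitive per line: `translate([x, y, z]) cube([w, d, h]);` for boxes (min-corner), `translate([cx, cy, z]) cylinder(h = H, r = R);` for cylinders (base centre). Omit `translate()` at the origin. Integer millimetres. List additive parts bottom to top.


cube([300, 300, 40]);
translate([60, 60, 40]) cube([220, 180, 80]);
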